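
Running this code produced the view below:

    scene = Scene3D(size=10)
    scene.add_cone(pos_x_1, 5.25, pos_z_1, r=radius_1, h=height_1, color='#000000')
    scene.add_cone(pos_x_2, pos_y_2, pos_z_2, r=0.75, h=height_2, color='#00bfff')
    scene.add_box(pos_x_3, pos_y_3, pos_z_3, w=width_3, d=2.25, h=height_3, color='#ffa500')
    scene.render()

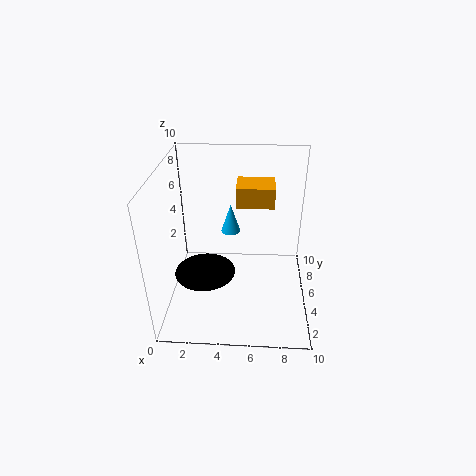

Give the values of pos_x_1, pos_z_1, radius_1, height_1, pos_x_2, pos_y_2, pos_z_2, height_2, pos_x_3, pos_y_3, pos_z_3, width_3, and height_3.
pos_x_1 = 2.5
pos_z_1 = 1.75
radius_1 = 2.25
height_1 = 1.5
pos_x_2 = 4.25
pos_y_2 = 8
pos_z_2 = 3.75
height_2 = 2.25
pos_x_3 = 4.75
pos_y_3 = 6.5
pos_z_3 = 6.5
width_3 = 2.75
height_3 = 1.5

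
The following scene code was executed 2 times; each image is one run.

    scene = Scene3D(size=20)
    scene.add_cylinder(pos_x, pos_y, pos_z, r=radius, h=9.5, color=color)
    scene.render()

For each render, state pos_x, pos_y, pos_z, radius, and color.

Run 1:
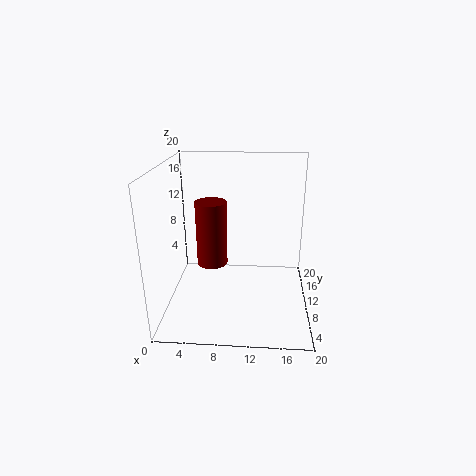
pos_x = 6, pos_y = 12, pos_z = 5, radius = 2.25, color = 'maroon'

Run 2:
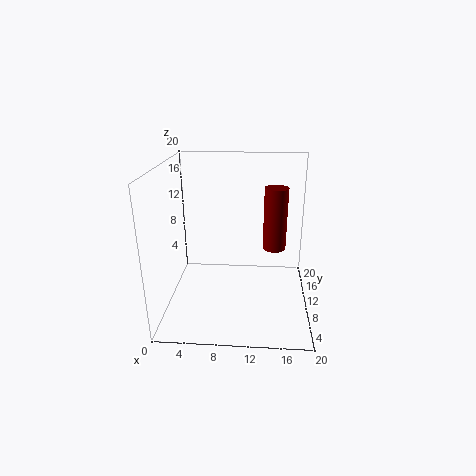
pos_x = 15.25, pos_y = 14.5, pos_z = 6.5, radius = 1.75, color = 'maroon'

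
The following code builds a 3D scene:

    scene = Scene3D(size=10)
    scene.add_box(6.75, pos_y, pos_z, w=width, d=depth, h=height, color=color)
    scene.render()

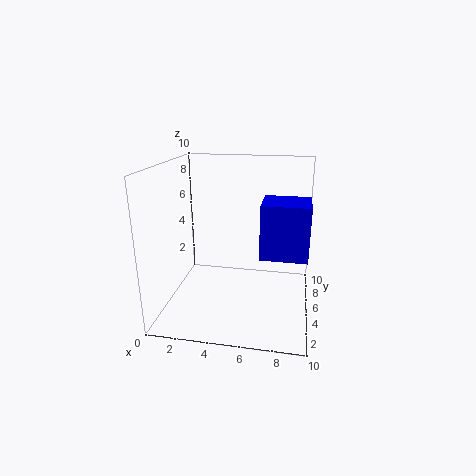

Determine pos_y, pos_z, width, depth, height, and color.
pos_y = 2.75
pos_z = 4.5
width = 3
depth = 2.75
height = 3.5
color = 'blue'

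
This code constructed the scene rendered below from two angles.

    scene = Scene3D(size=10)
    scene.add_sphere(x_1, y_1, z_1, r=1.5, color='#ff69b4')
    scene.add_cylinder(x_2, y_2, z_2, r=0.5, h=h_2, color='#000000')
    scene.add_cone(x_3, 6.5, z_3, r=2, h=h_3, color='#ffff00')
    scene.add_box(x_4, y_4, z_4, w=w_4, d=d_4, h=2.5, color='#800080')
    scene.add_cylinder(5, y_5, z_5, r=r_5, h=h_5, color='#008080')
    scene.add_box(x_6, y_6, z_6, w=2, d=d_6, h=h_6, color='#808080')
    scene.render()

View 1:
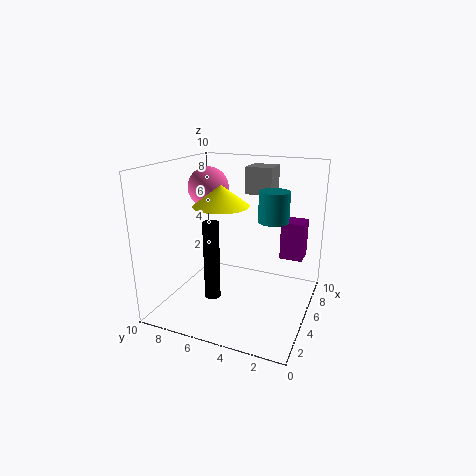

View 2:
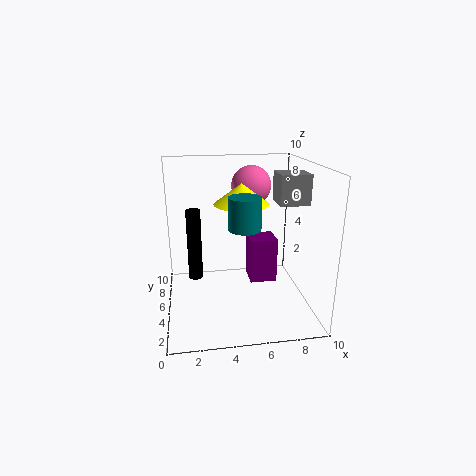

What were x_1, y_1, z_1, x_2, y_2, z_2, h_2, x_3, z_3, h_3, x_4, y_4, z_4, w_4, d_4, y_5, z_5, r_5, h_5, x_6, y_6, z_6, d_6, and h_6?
x_1 = 6.5; y_1 = 8; z_1 = 8; x_2 = 2; y_2 = 5.5; z_2 = 2; h_2 = 5; x_3 = 5.5; z_3 = 7; h_3 = 1.5; x_4 = 5; y_4 = 0.5; z_4 = 4; w_4 = 1.5; d_4 = 1.5; y_5 = 2.5; z_5 = 6.5; r_5 = 1; h_5 = 2; x_6 = 7.5; y_6 = 3.5; z_6 = 7.5; d_6 = 2; h_6 = 2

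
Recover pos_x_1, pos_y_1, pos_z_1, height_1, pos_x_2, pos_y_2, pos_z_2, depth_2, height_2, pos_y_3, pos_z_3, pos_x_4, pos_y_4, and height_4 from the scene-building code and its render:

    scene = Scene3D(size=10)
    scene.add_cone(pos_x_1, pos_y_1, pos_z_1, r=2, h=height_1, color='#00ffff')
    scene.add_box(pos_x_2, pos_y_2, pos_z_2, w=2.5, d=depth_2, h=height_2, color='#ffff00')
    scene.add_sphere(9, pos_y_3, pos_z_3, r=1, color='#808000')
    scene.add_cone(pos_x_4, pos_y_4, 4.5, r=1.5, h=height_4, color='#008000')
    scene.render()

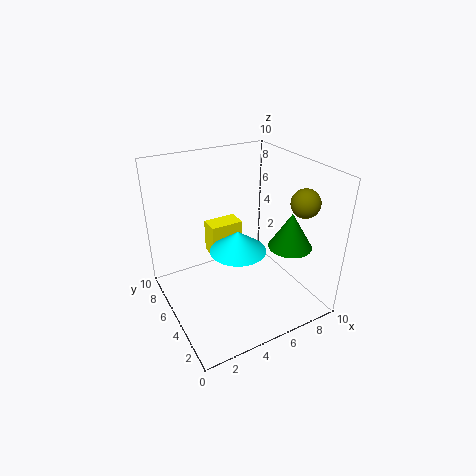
pos_x_1 = 5
pos_y_1 = 5
pos_z_1 = 4
height_1 = 1.5
pos_x_2 = 4
pos_y_2 = 7
pos_z_2 = 2.5
depth_2 = 1.5
height_2 = 2.5
pos_y_3 = 3
pos_z_3 = 7.5
pos_x_4 = 8
pos_y_4 = 3
height_4 = 2.5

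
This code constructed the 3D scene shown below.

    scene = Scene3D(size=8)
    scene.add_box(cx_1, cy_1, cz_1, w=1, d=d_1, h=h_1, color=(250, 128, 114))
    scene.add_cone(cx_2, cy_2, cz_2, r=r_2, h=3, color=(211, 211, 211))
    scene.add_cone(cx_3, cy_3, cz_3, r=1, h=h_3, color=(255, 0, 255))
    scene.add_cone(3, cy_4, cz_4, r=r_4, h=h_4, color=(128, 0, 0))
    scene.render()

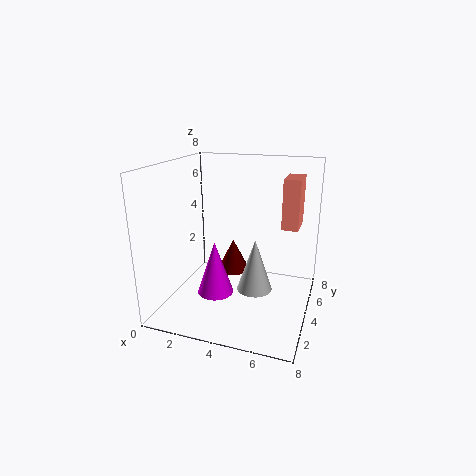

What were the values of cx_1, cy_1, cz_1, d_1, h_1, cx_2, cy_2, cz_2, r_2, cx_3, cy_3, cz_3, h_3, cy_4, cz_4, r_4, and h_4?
cx_1 = 6, cy_1 = 6, cz_1 = 4, d_1 = 2, h_1 = 3, cx_2 = 5, cy_2 = 4, cz_2 = 1, r_2 = 1, cx_3 = 3, cy_3 = 3, cz_3 = 1, h_3 = 3, cy_4 = 6, cz_4 = 1, r_4 = 1, h_4 = 2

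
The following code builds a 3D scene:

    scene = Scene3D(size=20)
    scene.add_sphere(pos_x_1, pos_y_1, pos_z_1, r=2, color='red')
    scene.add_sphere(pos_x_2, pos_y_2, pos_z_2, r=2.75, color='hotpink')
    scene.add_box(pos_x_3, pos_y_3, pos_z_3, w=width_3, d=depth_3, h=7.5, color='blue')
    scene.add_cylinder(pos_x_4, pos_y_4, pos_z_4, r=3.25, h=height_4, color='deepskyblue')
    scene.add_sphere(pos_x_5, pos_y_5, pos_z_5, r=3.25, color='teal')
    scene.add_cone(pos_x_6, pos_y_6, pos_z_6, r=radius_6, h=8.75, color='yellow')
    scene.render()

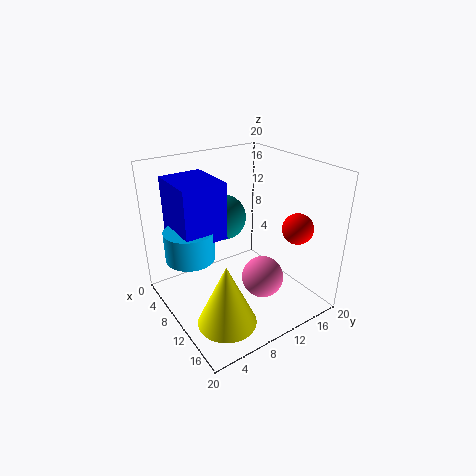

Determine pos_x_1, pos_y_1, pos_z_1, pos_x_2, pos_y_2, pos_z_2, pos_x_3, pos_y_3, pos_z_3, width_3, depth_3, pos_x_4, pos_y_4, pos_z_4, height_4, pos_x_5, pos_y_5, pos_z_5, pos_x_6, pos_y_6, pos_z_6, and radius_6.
pos_x_1 = 16.5, pos_y_1 = 14.75, pos_z_1 = 12.75, pos_x_2 = 14.75, pos_y_2 = 10.75, pos_z_2 = 6, pos_x_3 = 4.25, pos_y_3 = 1.75, pos_z_3 = 11.25, width_3 = 7, depth_3 = 5.75, pos_x_4 = 8.75, pos_y_4 = 3.25, pos_z_4 = 8.5, height_4 = 4, pos_x_5 = 6.25, pos_y_5 = 10, pos_z_5 = 11.75, pos_x_6 = 14, pos_y_6 = 5.5, pos_z_6 = 0.25, radius_6 = 4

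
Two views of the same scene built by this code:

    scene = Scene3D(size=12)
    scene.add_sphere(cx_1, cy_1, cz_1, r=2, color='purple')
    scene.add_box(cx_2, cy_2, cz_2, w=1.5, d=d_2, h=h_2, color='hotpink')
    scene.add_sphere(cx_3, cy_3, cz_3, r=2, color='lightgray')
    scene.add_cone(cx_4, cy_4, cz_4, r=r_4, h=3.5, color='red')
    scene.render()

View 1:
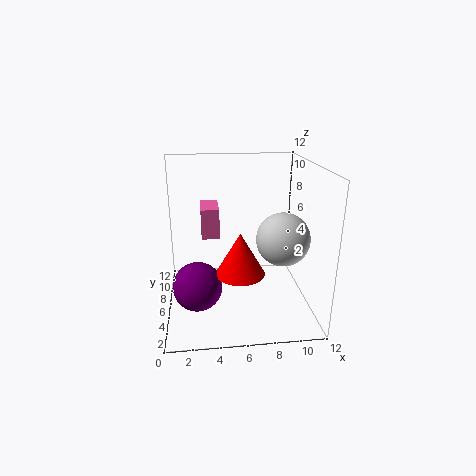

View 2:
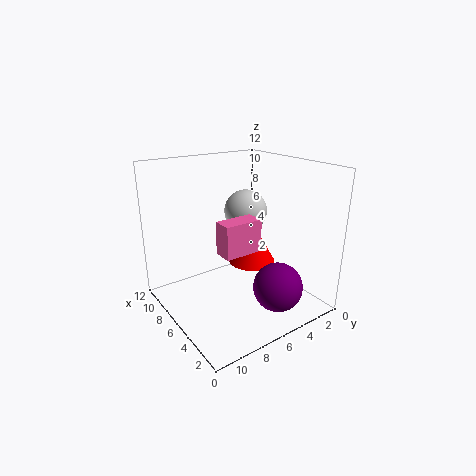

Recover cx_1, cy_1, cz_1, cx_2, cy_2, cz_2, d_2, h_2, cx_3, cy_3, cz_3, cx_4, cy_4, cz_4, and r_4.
cx_1 = 2.5; cy_1 = 4.5; cz_1 = 2.5; cx_2 = 3; cy_2 = 6; cz_2 = 6; d_2 = 3; h_2 = 2.5; cx_3 = 9; cy_3 = 3; cz_3 = 7; cx_4 = 6; cy_4 = 4.5; cz_4 = 3.5; r_4 = 2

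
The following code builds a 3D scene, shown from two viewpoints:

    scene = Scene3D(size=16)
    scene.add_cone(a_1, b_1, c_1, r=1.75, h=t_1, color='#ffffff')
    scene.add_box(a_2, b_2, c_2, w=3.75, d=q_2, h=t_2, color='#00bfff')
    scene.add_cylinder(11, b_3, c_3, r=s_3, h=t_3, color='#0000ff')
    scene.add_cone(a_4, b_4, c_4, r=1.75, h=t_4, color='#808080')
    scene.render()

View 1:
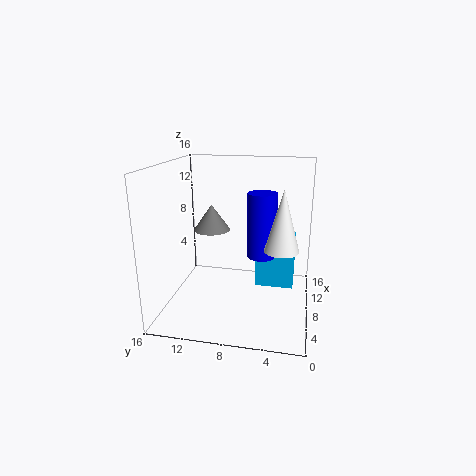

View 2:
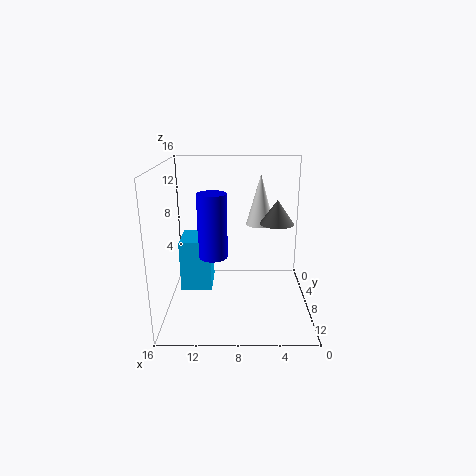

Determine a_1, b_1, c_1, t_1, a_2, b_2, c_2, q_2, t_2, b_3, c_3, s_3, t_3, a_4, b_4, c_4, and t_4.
a_1 = 5.25; b_1 = 3; c_1 = 8; t_1 = 6.25; a_2 = 11.25; b_2 = 1.75; c_2 = 0.5; q_2 = 4.75; t_2 = 6.25; b_3 = 5.75; c_3 = 4.75; s_3 = 1.75; t_3 = 7.75; a_4 = 4; b_4 = 9.75; c_4 = 10.25; t_4 = 2.5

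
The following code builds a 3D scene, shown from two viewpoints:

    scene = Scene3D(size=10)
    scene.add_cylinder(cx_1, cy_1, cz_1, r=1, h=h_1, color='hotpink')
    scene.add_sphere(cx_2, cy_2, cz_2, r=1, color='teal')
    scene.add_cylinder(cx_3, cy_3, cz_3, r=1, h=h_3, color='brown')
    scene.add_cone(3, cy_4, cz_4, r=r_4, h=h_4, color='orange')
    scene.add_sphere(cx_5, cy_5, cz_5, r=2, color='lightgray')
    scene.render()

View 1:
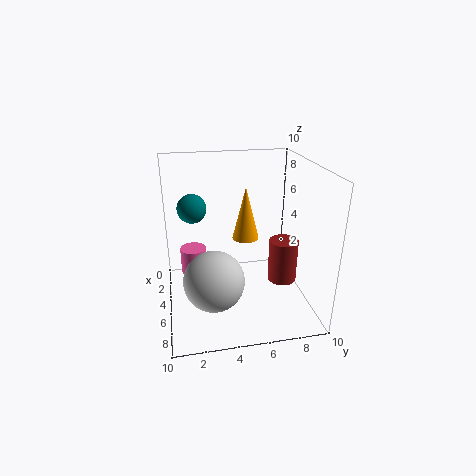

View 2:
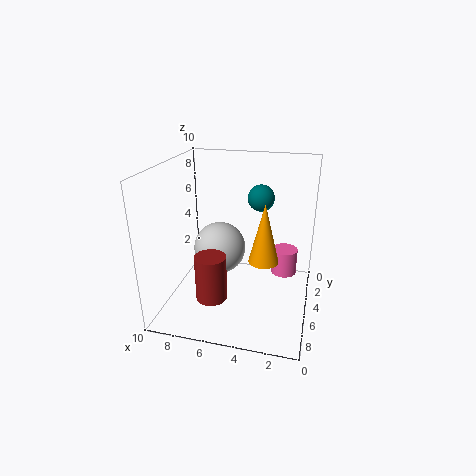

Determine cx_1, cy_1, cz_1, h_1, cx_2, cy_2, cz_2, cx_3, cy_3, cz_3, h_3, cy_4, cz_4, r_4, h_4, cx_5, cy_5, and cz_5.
cx_1 = 2, cy_1 = 2, cz_1 = 1, h_1 = 2, cx_2 = 4, cy_2 = 2, cz_2 = 7, cx_3 = 6, cy_3 = 8, cz_3 = 2, h_3 = 3, cy_4 = 6, cz_4 = 4, r_4 = 1, h_4 = 4, cx_5 = 7, cy_5 = 3, cz_5 = 3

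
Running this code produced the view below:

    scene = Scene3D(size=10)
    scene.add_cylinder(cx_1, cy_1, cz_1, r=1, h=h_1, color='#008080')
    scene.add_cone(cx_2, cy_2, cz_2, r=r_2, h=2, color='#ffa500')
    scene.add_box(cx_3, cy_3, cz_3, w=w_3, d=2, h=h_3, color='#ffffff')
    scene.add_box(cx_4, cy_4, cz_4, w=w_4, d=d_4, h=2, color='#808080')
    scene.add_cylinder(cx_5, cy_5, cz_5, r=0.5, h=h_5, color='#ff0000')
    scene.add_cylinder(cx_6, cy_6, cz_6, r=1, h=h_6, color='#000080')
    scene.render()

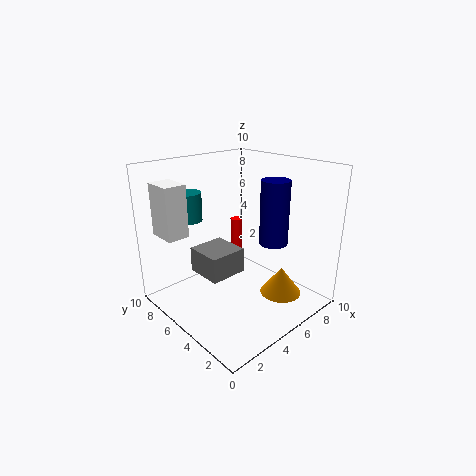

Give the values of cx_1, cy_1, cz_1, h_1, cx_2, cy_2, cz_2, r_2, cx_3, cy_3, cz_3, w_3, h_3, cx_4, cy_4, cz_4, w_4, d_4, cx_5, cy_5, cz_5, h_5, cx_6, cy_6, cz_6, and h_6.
cx_1 = 3; cy_1 = 8; cz_1 = 6; h_1 = 2; cx_2 = 7.5; cy_2 = 3; cz_2 = 0.5; r_2 = 1.5; cx_3 = 0.5; cy_3 = 6.5; cz_3 = 5.5; w_3 = 1.5; h_3 = 3.5; cx_4 = 4; cy_4 = 6.5; cz_4 = 1; w_4 = 3; d_4 = 3; cx_5 = 8.5; cy_5 = 9; cz_5 = 1.5; h_5 = 3; cx_6 = 7; cy_6 = 3.5; cz_6 = 4.5; h_6 = 4.5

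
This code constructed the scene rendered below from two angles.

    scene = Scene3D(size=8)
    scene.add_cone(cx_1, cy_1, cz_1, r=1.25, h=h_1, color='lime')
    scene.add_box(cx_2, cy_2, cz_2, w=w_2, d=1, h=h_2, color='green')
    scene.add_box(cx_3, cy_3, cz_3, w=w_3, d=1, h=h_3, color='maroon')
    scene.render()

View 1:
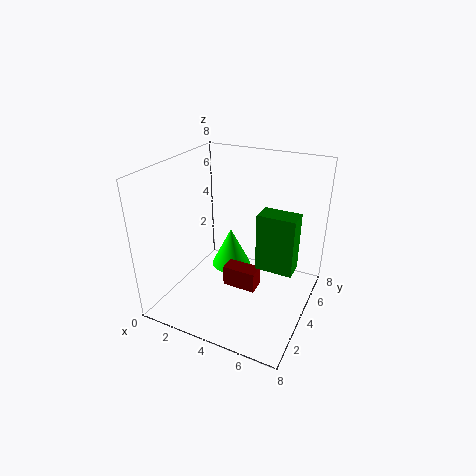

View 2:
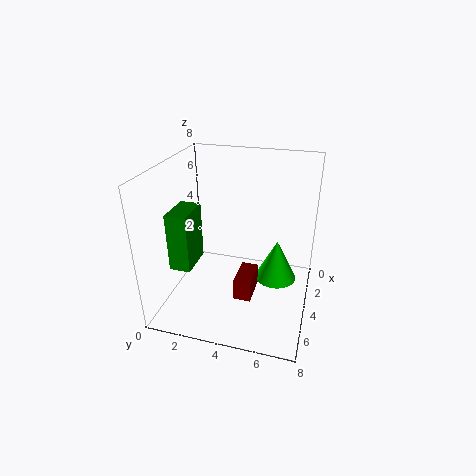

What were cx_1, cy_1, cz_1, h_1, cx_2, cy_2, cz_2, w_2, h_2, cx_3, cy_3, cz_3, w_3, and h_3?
cx_1 = 2.5
cy_1 = 6
cz_1 = 0.75
h_1 = 2.5
cx_2 = 6
cy_2 = 1.75
cz_2 = 4
w_2 = 1.75
h_2 = 2.75
cx_3 = 3
cy_3 = 4
cz_3 = 0.5
w_3 = 2
h_3 = 1.25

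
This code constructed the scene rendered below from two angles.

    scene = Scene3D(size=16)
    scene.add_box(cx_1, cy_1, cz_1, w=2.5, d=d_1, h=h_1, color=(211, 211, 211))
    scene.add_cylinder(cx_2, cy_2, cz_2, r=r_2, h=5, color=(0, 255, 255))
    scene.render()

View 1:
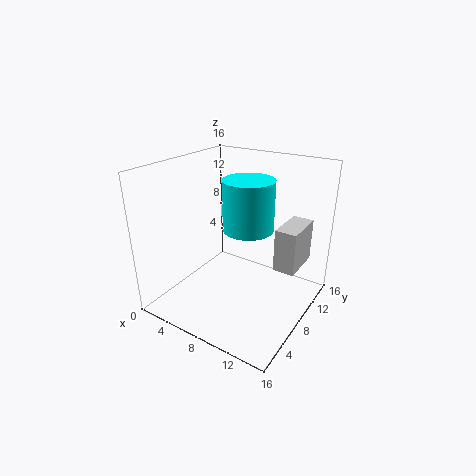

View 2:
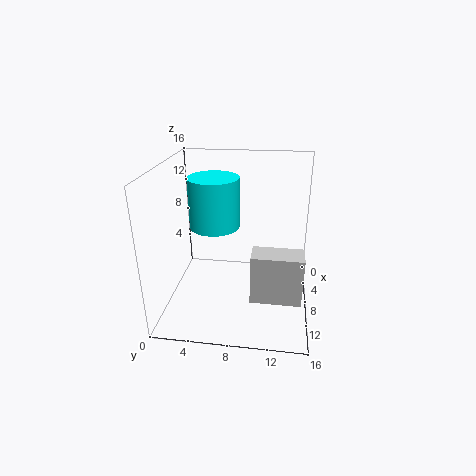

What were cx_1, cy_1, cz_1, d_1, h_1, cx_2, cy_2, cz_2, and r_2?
cx_1 = 11.5; cy_1 = 10; cz_1 = 4; d_1 = 5; h_1 = 5; cx_2 = 10.5; cy_2 = 6; cz_2 = 10.5; r_2 = 2.5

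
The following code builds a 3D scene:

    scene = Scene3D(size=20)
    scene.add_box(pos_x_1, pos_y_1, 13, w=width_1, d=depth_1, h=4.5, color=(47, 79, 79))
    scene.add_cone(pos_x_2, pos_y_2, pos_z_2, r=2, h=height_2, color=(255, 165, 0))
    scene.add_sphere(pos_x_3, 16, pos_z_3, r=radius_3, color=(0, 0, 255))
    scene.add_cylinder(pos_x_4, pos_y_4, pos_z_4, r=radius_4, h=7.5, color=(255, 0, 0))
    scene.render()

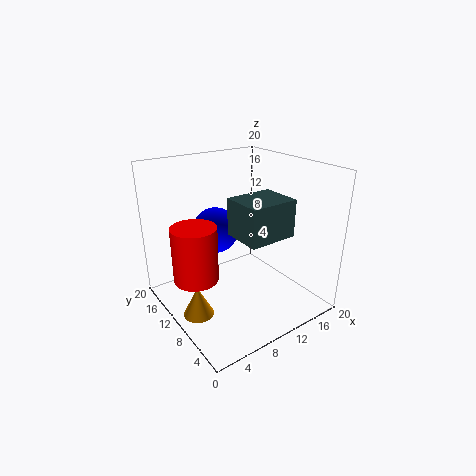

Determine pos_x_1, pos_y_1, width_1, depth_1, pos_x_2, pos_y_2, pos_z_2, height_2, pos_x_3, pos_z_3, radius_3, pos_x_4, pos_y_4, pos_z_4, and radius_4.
pos_x_1 = 6
pos_y_1 = 1.5
width_1 = 6
depth_1 = 5
pos_x_2 = 2.5
pos_y_2 = 8.5
pos_z_2 = 1.5
height_2 = 4
pos_x_3 = 10
pos_z_3 = 9
radius_3 = 3.5
pos_x_4 = 3.5
pos_y_4 = 10.5
pos_z_4 = 5.5
radius_4 = 3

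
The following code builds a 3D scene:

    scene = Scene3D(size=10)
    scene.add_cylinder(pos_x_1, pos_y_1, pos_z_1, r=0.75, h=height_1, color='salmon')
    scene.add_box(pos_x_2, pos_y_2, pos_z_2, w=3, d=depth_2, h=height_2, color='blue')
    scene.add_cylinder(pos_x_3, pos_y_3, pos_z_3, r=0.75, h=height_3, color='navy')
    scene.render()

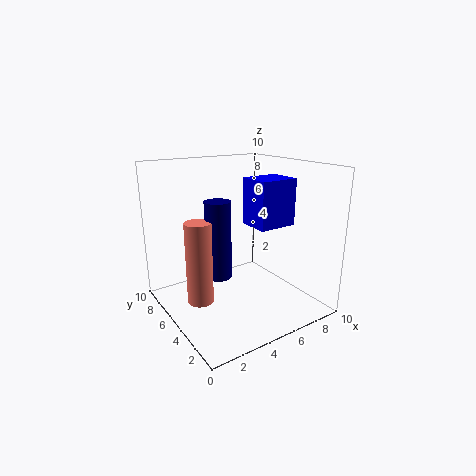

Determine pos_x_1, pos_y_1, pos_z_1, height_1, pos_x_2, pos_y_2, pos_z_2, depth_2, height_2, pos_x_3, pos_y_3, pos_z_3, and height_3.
pos_x_1 = 0.75
pos_y_1 = 2.5
pos_z_1 = 2.75
height_1 = 4.75
pos_x_2 = 6.75
pos_y_2 = 4.5
pos_z_2 = 5.25
depth_2 = 2.5
height_2 = 3.5
pos_x_3 = 2
pos_y_3 = 2.5
pos_z_3 = 4
height_3 = 4.5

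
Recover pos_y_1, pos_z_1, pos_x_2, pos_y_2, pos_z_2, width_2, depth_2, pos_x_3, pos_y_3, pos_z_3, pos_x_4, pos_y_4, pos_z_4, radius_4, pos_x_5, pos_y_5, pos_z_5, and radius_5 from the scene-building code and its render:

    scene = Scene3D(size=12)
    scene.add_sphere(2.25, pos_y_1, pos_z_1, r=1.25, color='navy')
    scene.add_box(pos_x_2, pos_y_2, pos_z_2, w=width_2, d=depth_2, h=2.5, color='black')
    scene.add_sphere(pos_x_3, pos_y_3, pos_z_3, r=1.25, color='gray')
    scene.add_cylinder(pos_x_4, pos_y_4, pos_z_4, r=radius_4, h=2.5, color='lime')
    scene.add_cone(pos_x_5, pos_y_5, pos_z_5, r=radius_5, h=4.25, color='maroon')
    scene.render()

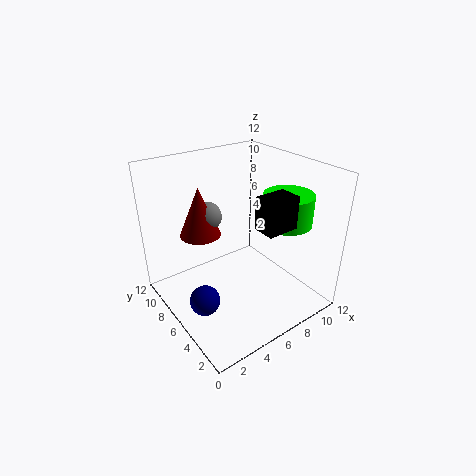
pos_y_1 = 5.5, pos_z_1 = 1.5, pos_x_2 = 5.5, pos_y_2 = 1.5, pos_z_2 = 8.25, width_2 = 2.5, depth_2 = 1.75, pos_x_3 = 4.75, pos_y_3 = 8.75, pos_z_3 = 7.25, pos_x_4 = 9, pos_y_4 = 3.5, pos_z_4 = 7.5, radius_4 = 2, pos_x_5 = 4, pos_y_5 = 8.75, pos_z_5 = 5.75, radius_5 = 1.75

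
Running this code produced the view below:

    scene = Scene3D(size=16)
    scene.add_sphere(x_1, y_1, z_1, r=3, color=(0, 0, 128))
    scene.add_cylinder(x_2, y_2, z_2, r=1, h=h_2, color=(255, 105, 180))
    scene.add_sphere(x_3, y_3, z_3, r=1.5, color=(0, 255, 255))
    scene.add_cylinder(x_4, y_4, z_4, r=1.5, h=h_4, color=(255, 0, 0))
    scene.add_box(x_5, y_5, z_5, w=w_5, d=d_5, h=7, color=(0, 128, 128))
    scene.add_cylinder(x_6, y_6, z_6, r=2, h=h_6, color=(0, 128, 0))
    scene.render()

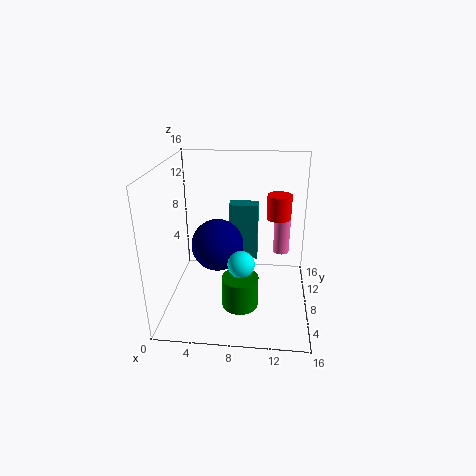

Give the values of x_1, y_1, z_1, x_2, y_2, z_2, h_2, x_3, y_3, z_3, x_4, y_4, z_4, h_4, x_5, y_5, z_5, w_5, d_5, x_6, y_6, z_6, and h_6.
x_1 = 5.5
y_1 = 9
z_1 = 6.5
x_2 = 13
y_2 = 13
z_2 = 4
h_2 = 6
x_3 = 8.5
y_3 = 6.5
z_3 = 5.5
x_4 = 12.5
y_4 = 13
z_4 = 8.5
h_4 = 3
x_5 = 6.5
y_5 = 11.5
z_5 = 3.5
w_5 = 3.5
d_5 = 2
x_6 = 8.5
y_6 = 5.5
z_6 = 1
h_6 = 3.5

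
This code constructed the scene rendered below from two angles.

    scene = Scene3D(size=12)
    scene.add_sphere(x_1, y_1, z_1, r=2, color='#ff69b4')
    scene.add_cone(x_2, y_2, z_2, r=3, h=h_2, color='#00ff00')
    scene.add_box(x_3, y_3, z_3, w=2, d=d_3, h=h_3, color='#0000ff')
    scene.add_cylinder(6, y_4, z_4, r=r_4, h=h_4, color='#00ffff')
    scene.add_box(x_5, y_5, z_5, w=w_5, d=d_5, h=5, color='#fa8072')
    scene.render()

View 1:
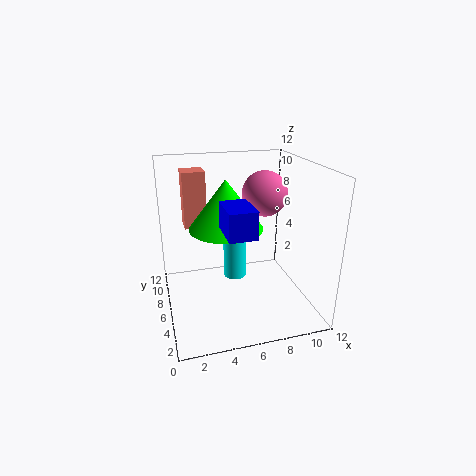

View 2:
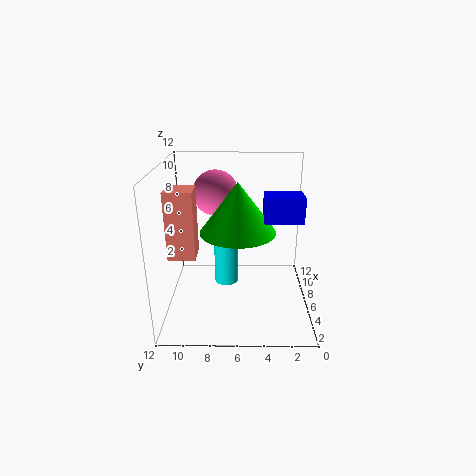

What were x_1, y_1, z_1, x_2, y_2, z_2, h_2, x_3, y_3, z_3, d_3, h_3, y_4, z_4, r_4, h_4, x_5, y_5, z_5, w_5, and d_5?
x_1 = 9, y_1 = 8, z_1 = 9, x_2 = 5, y_2 = 6, z_2 = 7, h_2 = 4, x_3 = 4, y_3 = 1, z_3 = 8, d_3 = 3, h_3 = 2, y_4 = 7, z_4 = 2, r_4 = 1, h_4 = 4, x_5 = 2, y_5 = 9, z_5 = 6, w_5 = 2, d_5 = 2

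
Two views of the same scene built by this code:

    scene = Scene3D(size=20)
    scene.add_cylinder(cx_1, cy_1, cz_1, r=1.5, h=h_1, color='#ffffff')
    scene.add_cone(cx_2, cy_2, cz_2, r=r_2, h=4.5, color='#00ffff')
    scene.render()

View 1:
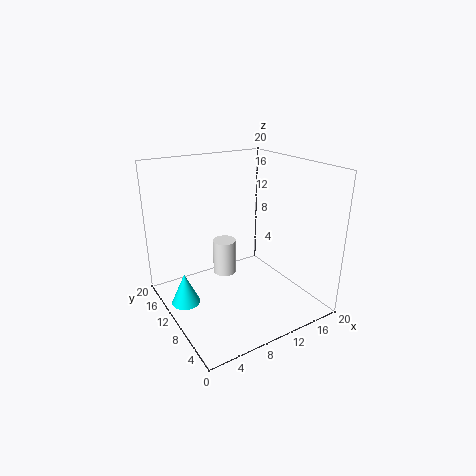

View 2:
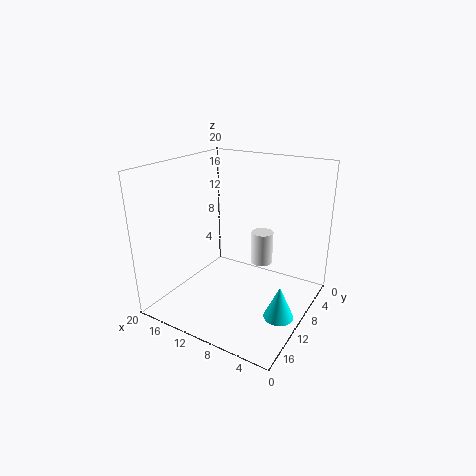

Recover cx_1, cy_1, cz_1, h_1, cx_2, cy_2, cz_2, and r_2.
cx_1 = 7; cy_1 = 8.5; cz_1 = 6.5; h_1 = 4.5; cx_2 = 2.5; cy_2 = 12; cz_2 = 1; r_2 = 2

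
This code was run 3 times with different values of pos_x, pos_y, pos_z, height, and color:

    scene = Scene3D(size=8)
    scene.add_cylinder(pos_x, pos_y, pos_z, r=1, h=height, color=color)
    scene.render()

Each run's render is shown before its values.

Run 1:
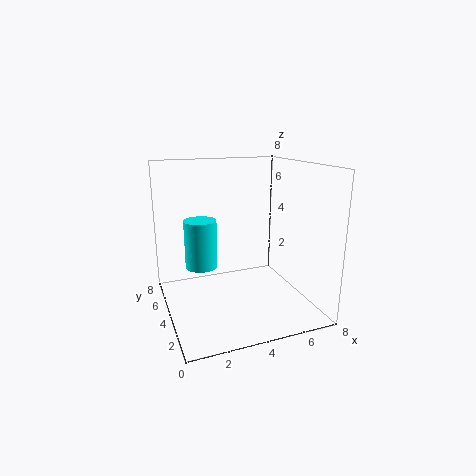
pos_x = 2.5, pos_y = 6.5, pos_z = 1.5, height = 3, color = 'cyan'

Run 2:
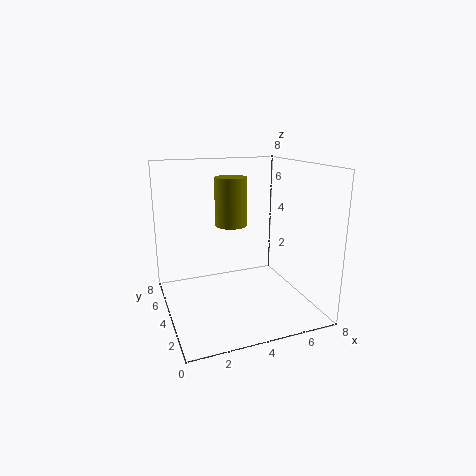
pos_x = 4.5, pos_y = 6.5, pos_z = 4, height = 3, color = 'olive'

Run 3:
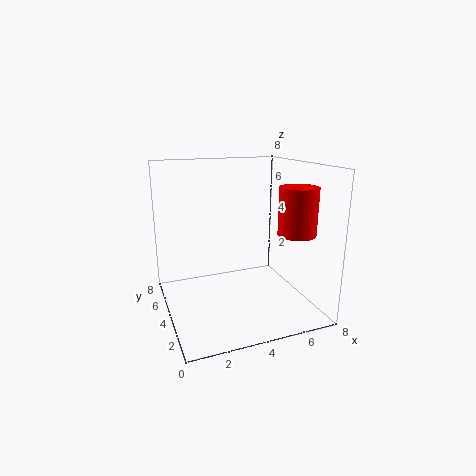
pos_x = 6.5, pos_y = 2, pos_z = 4.5, height = 2.5, color = 'red'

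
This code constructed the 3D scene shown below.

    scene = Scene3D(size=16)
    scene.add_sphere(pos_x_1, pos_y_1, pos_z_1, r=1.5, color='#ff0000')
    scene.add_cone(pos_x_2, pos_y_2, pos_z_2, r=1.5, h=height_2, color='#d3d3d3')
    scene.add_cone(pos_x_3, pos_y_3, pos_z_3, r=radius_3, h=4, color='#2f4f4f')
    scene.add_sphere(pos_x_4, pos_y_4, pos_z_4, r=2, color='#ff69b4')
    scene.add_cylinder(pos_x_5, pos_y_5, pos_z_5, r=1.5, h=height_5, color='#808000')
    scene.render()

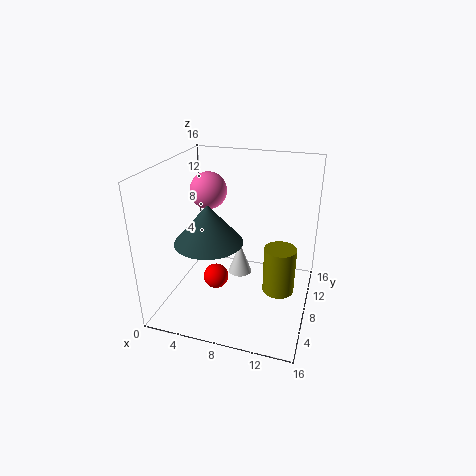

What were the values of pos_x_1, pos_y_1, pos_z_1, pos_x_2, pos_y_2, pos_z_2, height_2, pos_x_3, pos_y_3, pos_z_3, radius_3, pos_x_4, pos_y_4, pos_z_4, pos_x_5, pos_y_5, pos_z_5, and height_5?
pos_x_1 = 5
pos_y_1 = 8.5
pos_z_1 = 2
pos_x_2 = 7
pos_y_2 = 12
pos_z_2 = 1
height_2 = 4
pos_x_3 = 6
pos_y_3 = 4.5
pos_z_3 = 9
radius_3 = 3.5
pos_x_4 = 4.5
pos_y_4 = 8.5
pos_z_4 = 13
pos_x_5 = 13.5
pos_y_5 = 3.5
pos_z_5 = 5.5
height_5 = 4.5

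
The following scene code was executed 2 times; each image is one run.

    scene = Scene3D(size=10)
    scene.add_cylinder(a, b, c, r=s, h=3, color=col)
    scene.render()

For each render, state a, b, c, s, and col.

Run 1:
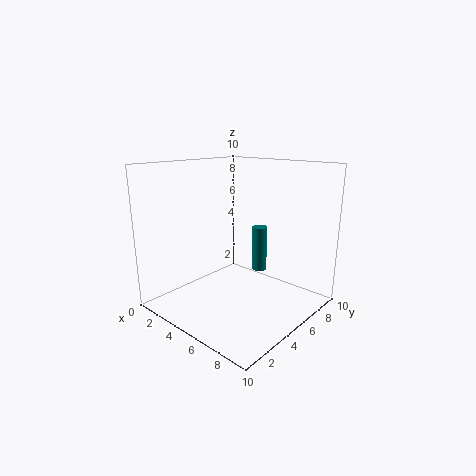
a = 6.5, b = 5.5, c = 3, s = 0.5, col = 'teal'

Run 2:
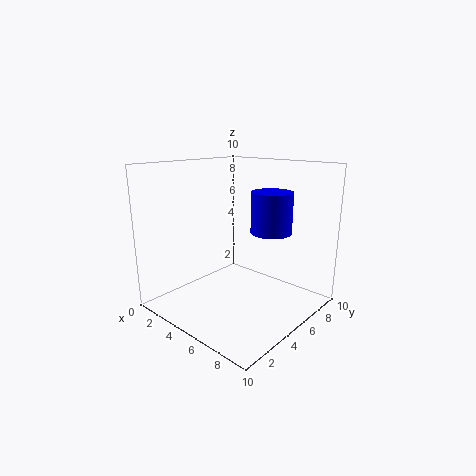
a = 6, b = 7.5, c = 5, s = 1.5, col = 'blue'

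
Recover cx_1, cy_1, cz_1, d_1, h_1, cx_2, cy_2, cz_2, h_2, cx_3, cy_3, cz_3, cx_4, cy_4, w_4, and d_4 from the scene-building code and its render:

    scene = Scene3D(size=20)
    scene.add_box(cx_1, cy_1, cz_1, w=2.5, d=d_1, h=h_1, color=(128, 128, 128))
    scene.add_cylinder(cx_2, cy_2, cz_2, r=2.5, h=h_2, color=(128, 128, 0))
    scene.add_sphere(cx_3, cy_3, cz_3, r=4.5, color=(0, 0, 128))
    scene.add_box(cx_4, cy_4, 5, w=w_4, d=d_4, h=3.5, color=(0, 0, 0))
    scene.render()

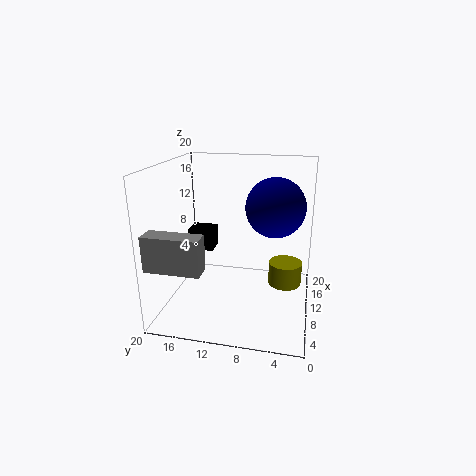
cx_1 = 0.5; cy_1 = 12.5; cz_1 = 8.5; d_1 = 7; h_1 = 4.5; cx_2 = 14; cy_2 = 3.5; cz_2 = 1.5; h_2 = 3.5; cx_3 = 15.5; cy_3 = 5.5; cz_3 = 13; cx_4 = 15.5; cy_4 = 15.5; w_4 = 3.5; d_4 = 4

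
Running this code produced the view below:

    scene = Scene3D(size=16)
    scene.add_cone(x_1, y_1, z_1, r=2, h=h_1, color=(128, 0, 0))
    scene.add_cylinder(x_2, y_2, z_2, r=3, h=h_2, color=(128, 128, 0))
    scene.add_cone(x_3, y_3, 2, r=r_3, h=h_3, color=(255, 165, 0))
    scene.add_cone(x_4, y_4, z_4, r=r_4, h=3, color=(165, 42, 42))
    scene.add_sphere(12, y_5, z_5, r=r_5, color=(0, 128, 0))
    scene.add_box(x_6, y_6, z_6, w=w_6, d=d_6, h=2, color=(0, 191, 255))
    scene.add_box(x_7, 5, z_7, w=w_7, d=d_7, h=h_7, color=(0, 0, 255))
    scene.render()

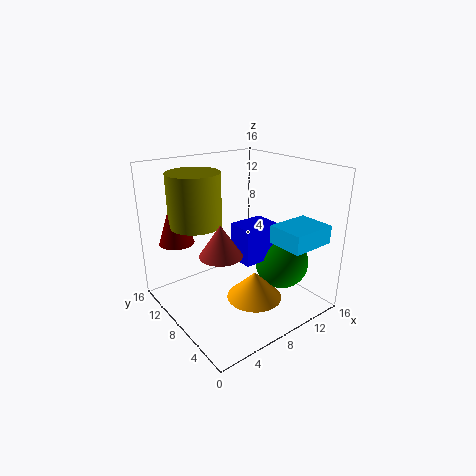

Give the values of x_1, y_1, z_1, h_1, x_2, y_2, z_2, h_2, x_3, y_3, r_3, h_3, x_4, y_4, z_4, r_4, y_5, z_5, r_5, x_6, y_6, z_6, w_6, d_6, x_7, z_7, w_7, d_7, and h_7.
x_1 = 3, y_1 = 13, z_1 = 7, h_1 = 6, x_2 = 5, y_2 = 12, z_2 = 9, h_2 = 6, x_3 = 8, y_3 = 5, r_3 = 3, h_3 = 3, x_4 = 3, y_4 = 4, z_4 = 9, r_4 = 2, y_5 = 5, z_5 = 5, r_5 = 3, x_6 = 10, y_6 = 1, z_6 = 8, w_6 = 5, d_6 = 4, x_7 = 7, z_7 = 6, w_7 = 4, d_7 = 3, h_7 = 4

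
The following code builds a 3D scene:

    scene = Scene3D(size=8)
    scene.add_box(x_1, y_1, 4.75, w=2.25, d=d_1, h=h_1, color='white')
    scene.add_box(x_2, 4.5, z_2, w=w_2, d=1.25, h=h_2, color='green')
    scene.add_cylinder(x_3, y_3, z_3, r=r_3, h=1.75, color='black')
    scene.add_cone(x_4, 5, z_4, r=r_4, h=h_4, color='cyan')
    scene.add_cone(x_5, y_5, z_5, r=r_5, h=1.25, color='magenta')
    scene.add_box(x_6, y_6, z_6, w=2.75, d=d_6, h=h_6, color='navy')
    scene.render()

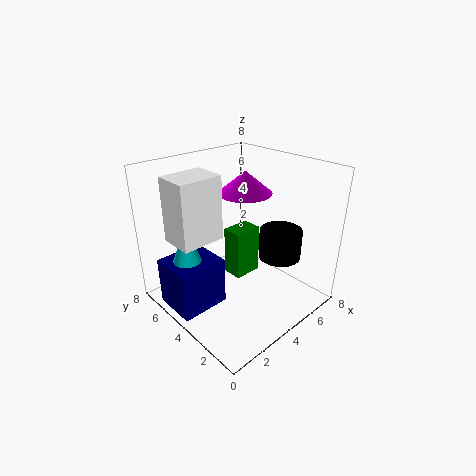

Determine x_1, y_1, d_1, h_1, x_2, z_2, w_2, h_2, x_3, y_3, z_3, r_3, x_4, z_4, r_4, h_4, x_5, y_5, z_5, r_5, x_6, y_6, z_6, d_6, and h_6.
x_1 = 0.25
y_1 = 3.5
d_1 = 1.75
h_1 = 3.25
x_2 = 4.5
z_2 = 0.75
w_2 = 1.75
h_2 = 3
x_3 = 6.5
y_3 = 3
z_3 = 2.25
r_3 = 1.25
x_4 = 1.25
z_4 = 3.25
r_4 = 0.75
h_4 = 2
x_5 = 5
y_5 = 4.5
z_5 = 6.25
r_5 = 1.5
x_6 = 0.25
y_6 = 4
z_6 = 0.25
d_6 = 2.5
h_6 = 2.75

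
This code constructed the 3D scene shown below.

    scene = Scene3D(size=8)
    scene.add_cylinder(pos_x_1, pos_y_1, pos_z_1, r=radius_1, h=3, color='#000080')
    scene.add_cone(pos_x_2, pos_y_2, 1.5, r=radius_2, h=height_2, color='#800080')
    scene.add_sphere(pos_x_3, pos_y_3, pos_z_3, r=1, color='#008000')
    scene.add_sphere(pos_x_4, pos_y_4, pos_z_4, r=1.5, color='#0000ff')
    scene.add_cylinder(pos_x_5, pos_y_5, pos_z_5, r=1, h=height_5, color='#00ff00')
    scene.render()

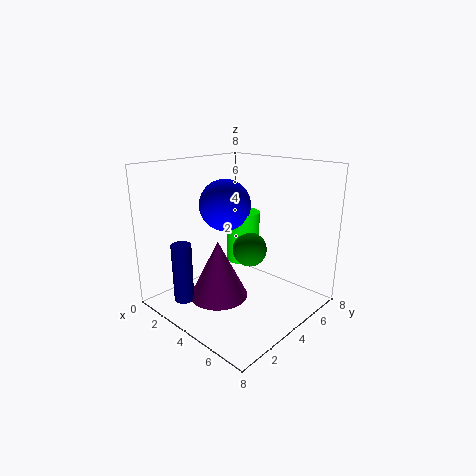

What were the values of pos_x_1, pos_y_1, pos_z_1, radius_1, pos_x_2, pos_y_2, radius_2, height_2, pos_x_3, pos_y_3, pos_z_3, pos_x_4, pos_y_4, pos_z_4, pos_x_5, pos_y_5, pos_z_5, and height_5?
pos_x_1 = 3.5, pos_y_1 = 0.5, pos_z_1 = 1.5, radius_1 = 0.5, pos_x_2 = 4.5, pos_y_2 = 2, radius_2 = 1.5, height_2 = 3, pos_x_3 = 4, pos_y_3 = 5, pos_z_3 = 3, pos_x_4 = 2.5, pos_y_4 = 4.5, pos_z_4 = 5.5, pos_x_5 = 3, pos_y_5 = 5.5, pos_z_5 = 2, height_5 = 3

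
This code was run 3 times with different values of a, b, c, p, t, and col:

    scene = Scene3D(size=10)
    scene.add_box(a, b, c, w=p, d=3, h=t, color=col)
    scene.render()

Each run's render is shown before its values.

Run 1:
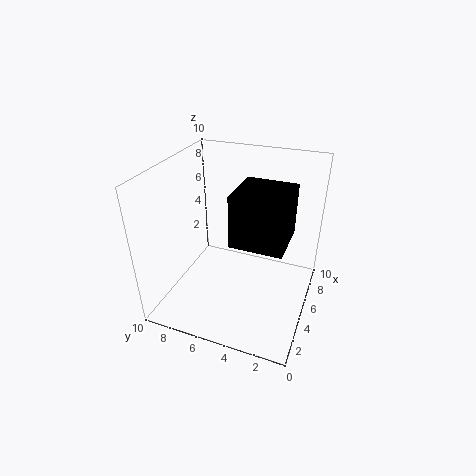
a = 1
b = 1
c = 7
p = 3
t = 3
col = 'black'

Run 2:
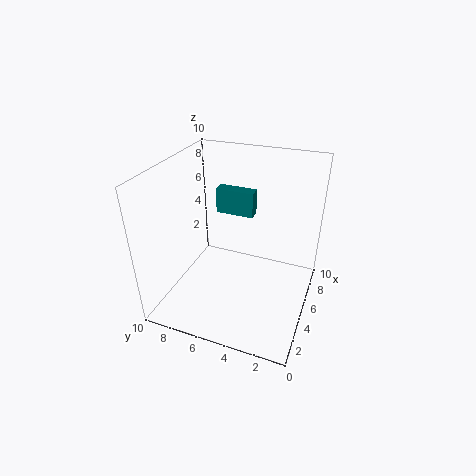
a = 8
b = 5
c = 5
p = 1
t = 2
col = 'teal'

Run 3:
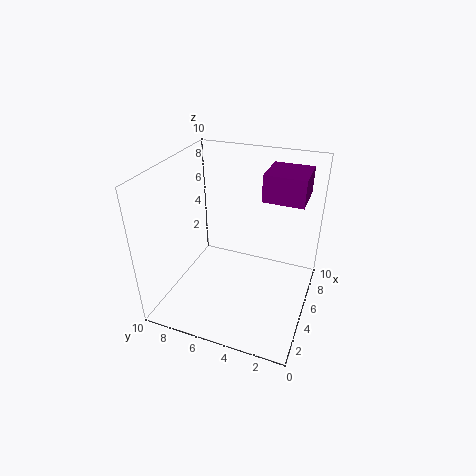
a = 7
b = 1
c = 7
p = 3
t = 2
col = 'purple'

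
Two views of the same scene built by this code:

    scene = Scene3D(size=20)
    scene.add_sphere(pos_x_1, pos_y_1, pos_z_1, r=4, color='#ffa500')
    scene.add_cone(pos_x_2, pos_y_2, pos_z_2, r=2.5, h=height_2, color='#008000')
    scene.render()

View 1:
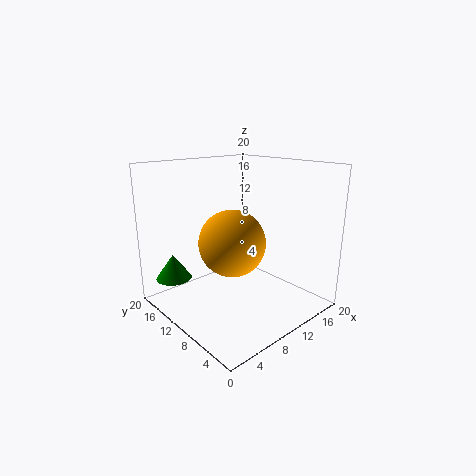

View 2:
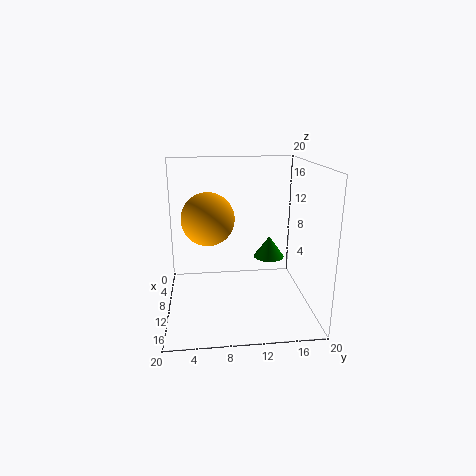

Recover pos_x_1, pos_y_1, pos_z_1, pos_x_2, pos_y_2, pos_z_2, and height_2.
pos_x_1 = 5.5; pos_y_1 = 6; pos_z_1 = 11.5; pos_x_2 = 3; pos_y_2 = 16; pos_z_2 = 4; height_2 = 3.5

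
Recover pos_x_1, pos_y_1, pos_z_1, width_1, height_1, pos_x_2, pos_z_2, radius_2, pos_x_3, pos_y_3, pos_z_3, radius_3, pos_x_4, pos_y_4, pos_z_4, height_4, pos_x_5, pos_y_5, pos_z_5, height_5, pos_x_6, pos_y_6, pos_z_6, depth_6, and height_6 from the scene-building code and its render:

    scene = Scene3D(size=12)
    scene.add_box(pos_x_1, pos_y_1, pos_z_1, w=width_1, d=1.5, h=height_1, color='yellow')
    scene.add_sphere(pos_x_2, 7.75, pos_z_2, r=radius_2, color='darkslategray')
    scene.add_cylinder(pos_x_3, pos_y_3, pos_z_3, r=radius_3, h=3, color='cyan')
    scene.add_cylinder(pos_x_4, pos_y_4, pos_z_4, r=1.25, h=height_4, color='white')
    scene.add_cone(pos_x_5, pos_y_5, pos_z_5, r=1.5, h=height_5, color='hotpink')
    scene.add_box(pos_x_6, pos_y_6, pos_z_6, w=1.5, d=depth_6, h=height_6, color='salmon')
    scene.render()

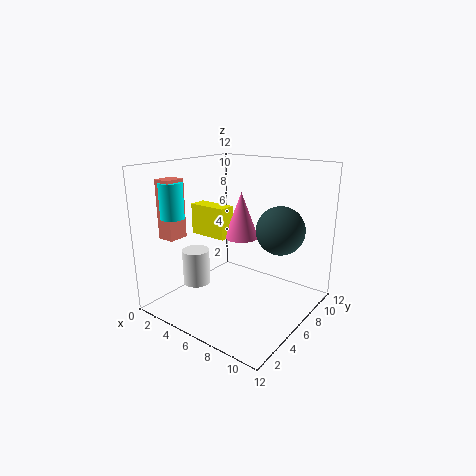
pos_x_1 = 1, pos_y_1 = 5.75, pos_z_1 = 5.5, width_1 = 3.5, height_1 = 2.75, pos_x_2 = 9, pos_z_2 = 6.75, radius_2 = 2, pos_x_3 = 1.25, pos_y_3 = 3.25, pos_z_3 = 7.5, radius_3 = 1, pos_x_4 = 1.5, pos_y_4 = 5.5, pos_z_4 = 0.75, height_4 = 3.25, pos_x_5 = 5.25, pos_y_5 = 7.5, pos_z_5 = 5.5, height_5 = 4, pos_x_6 = 0.25, pos_y_6 = 2.5, pos_z_6 = 5.75, depth_6 = 1.75, height_6 = 5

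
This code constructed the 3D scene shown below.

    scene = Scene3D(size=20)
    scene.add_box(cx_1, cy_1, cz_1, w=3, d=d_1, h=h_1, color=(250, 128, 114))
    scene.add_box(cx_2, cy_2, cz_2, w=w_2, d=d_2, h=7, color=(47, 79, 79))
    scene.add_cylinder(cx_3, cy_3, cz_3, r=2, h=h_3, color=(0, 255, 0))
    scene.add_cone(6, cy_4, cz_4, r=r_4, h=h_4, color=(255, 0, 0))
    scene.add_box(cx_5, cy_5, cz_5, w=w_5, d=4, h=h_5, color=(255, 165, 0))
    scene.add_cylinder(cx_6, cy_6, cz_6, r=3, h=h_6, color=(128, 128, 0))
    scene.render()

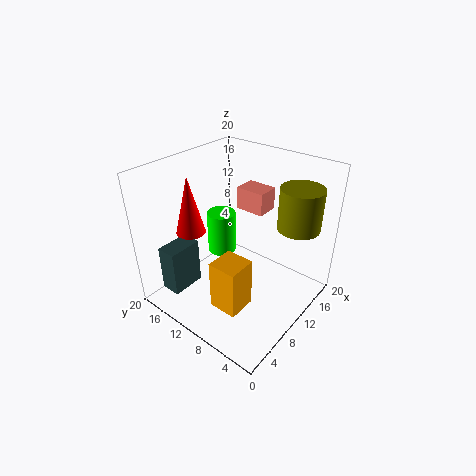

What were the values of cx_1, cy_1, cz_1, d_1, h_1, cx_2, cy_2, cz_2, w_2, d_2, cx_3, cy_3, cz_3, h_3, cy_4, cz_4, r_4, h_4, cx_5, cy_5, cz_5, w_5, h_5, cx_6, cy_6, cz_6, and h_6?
cx_1 = 11, cy_1 = 7, cz_1 = 14, d_1 = 4, h_1 = 3, cx_2 = 3, cy_2 = 16, cz_2 = 1, w_2 = 5, d_2 = 3, cx_3 = 10, cy_3 = 13, cz_3 = 7, h_3 = 6, cy_4 = 15, cz_4 = 11, r_4 = 2, h_4 = 8, cx_5 = 4, cy_5 = 6, cz_5 = 2, w_5 = 4, h_5 = 7, cx_6 = 16, cy_6 = 4, cz_6 = 11, h_6 = 6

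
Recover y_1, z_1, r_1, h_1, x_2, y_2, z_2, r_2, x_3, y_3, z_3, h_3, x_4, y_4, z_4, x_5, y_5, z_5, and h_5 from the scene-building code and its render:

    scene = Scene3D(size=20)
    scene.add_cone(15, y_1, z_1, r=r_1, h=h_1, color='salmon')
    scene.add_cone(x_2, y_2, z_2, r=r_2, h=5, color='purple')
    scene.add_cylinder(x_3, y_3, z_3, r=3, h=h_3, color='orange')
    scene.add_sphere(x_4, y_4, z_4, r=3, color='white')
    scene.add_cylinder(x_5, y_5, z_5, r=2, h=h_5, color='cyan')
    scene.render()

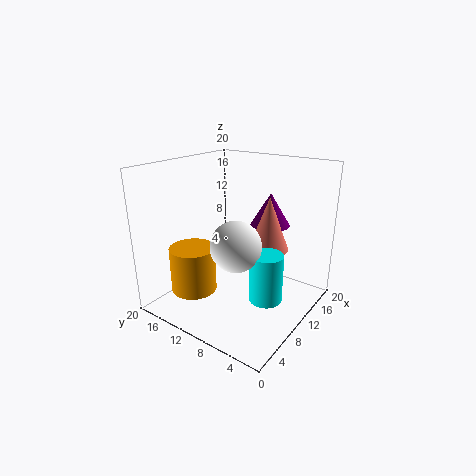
y_1 = 8
z_1 = 7
r_1 = 3
h_1 = 8
x_2 = 17
y_2 = 9
z_2 = 10
r_2 = 3
x_3 = 4
y_3 = 13
z_3 = 4
h_3 = 6
x_4 = 4
y_4 = 6
z_4 = 12
x_5 = 6
y_5 = 3
z_5 = 5
h_5 = 6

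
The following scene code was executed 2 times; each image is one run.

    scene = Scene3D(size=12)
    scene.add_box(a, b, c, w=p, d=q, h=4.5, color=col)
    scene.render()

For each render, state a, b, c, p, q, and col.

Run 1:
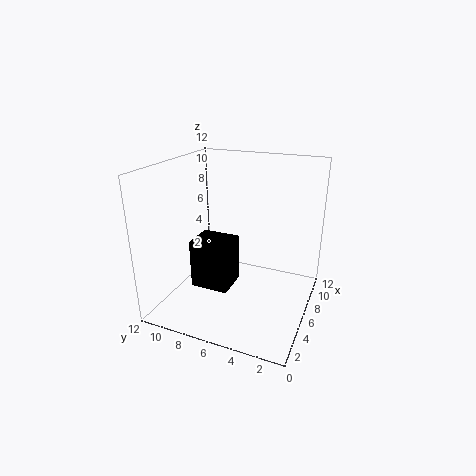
a = 5.5
b = 7
c = 0.5
p = 3
q = 3.5
col = 'black'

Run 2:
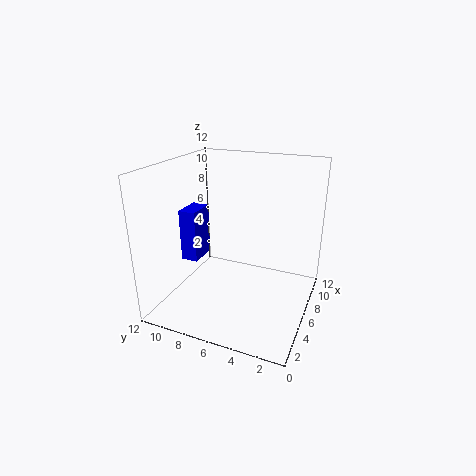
a = 5
b = 9.5
c = 3.5
p = 2.5
q = 1.5
col = 'blue'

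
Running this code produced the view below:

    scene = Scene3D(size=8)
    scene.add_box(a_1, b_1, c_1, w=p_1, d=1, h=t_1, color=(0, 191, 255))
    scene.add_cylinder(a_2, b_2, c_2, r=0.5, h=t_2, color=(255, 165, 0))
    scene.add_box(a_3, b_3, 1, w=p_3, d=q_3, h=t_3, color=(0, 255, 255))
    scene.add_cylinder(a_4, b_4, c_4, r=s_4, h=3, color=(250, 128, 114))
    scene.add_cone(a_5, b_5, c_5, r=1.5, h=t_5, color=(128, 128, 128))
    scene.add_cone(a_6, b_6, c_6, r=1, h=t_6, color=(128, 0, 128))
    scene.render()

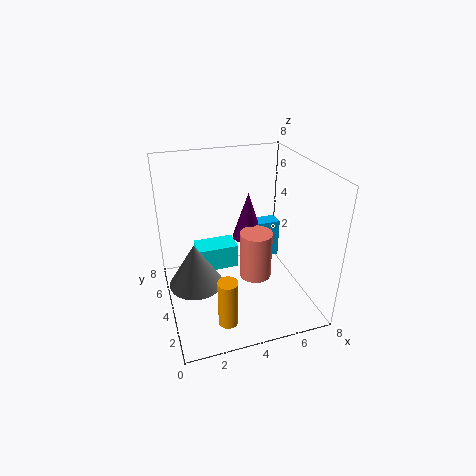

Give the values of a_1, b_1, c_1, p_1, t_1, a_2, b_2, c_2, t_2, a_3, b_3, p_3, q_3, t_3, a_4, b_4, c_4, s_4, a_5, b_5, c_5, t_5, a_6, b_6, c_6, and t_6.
a_1 = 6
b_1 = 6
c_1 = 1
p_1 = 1.5
t_1 = 2.5
a_2 = 2.5
b_2 = 1
c_2 = 1
t_2 = 2.5
a_3 = 2
b_3 = 5.5
p_3 = 2.5
q_3 = 1.5
t_3 = 1.5
a_4 = 5.5
b_4 = 5
c_4 = 0.5
s_4 = 1
a_5 = 1.5
b_5 = 4
c_5 = 1.5
t_5 = 2.5
a_6 = 5.5
b_6 = 6.5
c_6 = 2.5
t_6 = 3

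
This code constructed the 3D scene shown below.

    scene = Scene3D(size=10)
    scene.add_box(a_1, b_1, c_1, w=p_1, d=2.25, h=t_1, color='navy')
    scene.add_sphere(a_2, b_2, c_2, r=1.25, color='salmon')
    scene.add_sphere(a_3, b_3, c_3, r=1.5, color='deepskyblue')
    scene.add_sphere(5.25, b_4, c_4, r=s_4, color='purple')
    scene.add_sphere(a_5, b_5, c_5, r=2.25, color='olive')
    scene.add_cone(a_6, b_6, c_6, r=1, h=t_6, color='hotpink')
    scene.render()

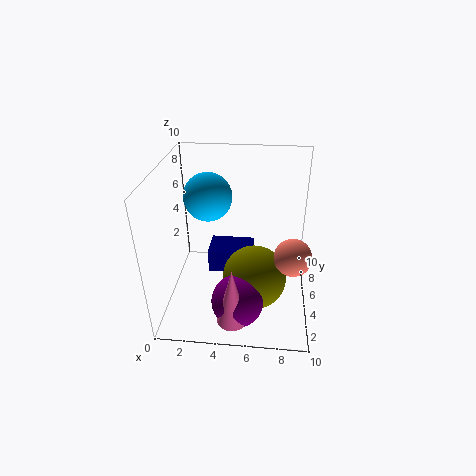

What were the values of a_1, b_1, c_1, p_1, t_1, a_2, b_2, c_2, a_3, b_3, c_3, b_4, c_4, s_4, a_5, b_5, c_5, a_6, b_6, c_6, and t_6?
a_1 = 2.75; b_1 = 5.25; c_1 = 1.75; p_1 = 3.25; t_1 = 1.75; a_2 = 8.75; b_2 = 3.75; c_2 = 4.5; a_3 = 3.25; b_3 = 4; c_3 = 8.5; b_4 = 2.25; c_4 = 1.75; s_4 = 1.75; a_5 = 6.25; b_5 = 4.25; c_5 = 2.25; a_6 = 5; b_6 = 1.25; c_6 = 1; t_6 = 4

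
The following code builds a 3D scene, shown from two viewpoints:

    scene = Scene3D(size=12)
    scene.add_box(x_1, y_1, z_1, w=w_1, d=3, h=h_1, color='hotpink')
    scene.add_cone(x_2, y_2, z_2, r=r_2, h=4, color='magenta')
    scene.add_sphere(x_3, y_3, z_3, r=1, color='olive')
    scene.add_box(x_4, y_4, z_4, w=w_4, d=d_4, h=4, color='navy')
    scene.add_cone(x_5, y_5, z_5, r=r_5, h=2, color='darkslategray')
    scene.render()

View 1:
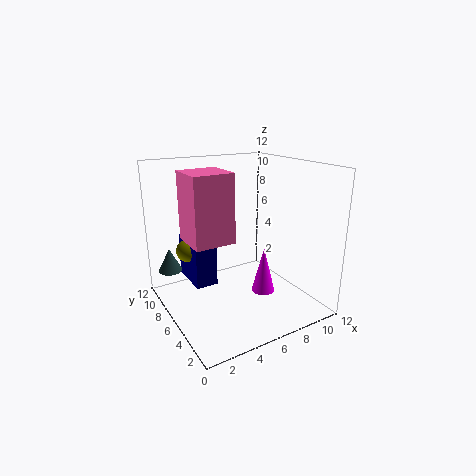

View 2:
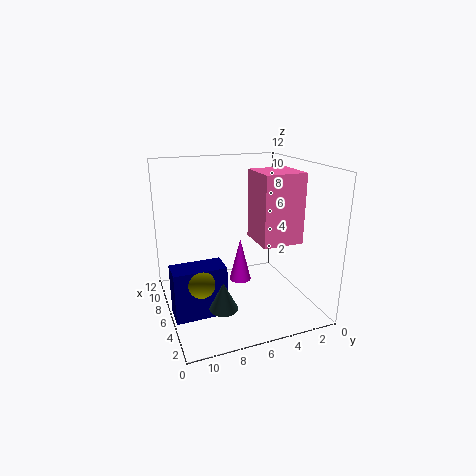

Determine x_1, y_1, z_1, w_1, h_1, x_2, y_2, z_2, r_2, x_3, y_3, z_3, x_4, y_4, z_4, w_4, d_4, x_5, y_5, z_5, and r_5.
x_1 = 1; y_1 = 3; z_1 = 7; w_1 = 3; h_1 = 5; x_2 = 8; y_2 = 5; z_2 = 1; r_2 = 1; x_3 = 3; y_3 = 10; z_3 = 4; x_4 = 3; y_4 = 8; z_4 = 1; w_4 = 2; d_4 = 4; x_5 = 1; y_5 = 9; z_5 = 3; r_5 = 1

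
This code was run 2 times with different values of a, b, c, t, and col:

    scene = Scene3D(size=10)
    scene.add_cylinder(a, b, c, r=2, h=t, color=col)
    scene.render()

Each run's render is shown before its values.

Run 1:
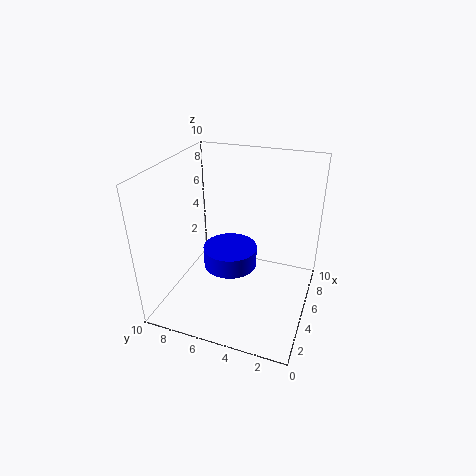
a = 6
b = 6
c = 2
t = 1.5
col = 'blue'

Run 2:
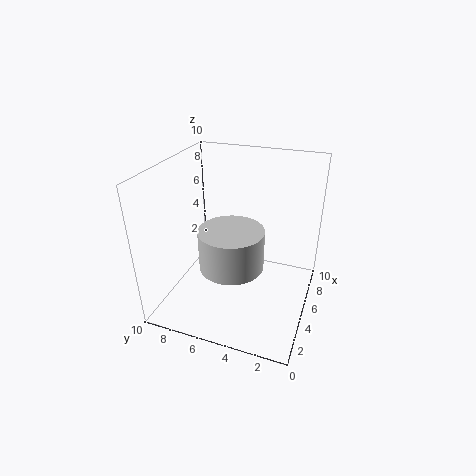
a = 2.5
b = 4.5
c = 4.5
t = 2.5
col = 'lightgray'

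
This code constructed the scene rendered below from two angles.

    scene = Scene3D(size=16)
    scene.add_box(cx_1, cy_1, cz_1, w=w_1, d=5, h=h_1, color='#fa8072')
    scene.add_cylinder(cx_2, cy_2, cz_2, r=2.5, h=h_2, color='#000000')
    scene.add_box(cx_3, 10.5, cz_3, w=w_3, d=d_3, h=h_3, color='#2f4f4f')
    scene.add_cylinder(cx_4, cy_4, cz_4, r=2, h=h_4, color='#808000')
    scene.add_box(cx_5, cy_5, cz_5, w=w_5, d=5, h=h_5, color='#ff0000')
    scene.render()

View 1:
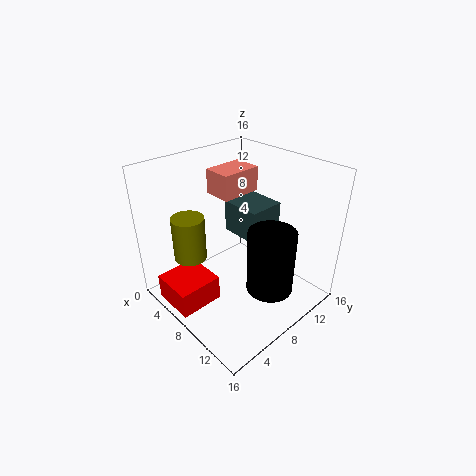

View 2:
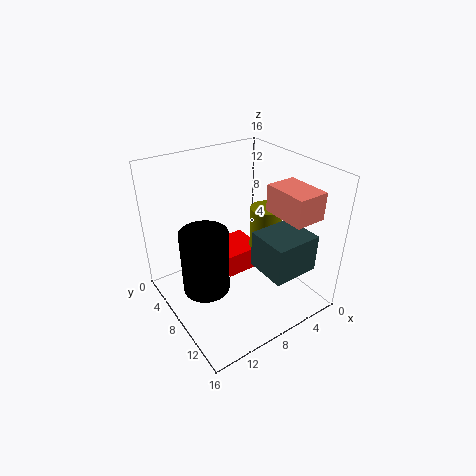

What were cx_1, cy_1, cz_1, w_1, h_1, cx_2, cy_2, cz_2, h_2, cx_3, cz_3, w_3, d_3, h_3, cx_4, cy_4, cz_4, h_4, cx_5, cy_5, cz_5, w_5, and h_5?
cx_1 = 1.5; cy_1 = 9; cz_1 = 11; w_1 = 3.5; h_1 = 3; cx_2 = 12.5; cy_2 = 8.5; cz_2 = 3.5; h_2 = 7; cx_3 = 3; cz_3 = 6; w_3 = 5; d_3 = 4.5; h_3 = 4; cx_4 = 2; cy_4 = 5.5; cz_4 = 3.5; h_4 = 5.5; cx_5 = 2.5; cy_5 = 0.5; cz_5 = 0.5; w_5 = 5; h_5 = 3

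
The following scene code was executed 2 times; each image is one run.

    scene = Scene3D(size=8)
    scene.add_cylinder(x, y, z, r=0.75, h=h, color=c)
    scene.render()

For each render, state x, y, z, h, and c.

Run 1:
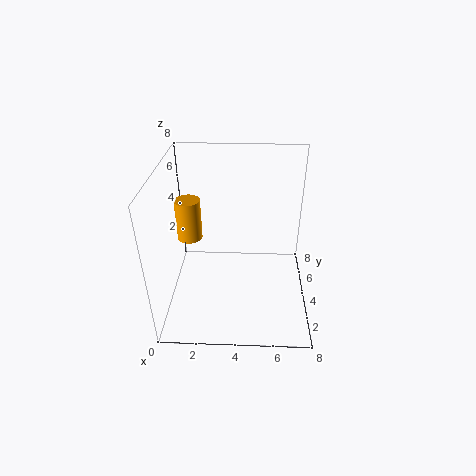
x = 1
y = 5.5
z = 3
h = 2.5
c = 'orange'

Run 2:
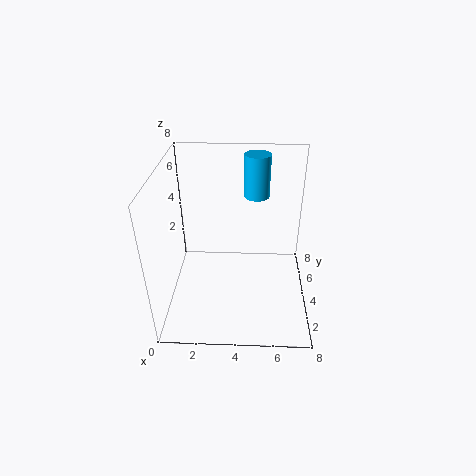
x = 5
y = 6.25
z = 5.5
h = 2.5
c = 'deepskyblue'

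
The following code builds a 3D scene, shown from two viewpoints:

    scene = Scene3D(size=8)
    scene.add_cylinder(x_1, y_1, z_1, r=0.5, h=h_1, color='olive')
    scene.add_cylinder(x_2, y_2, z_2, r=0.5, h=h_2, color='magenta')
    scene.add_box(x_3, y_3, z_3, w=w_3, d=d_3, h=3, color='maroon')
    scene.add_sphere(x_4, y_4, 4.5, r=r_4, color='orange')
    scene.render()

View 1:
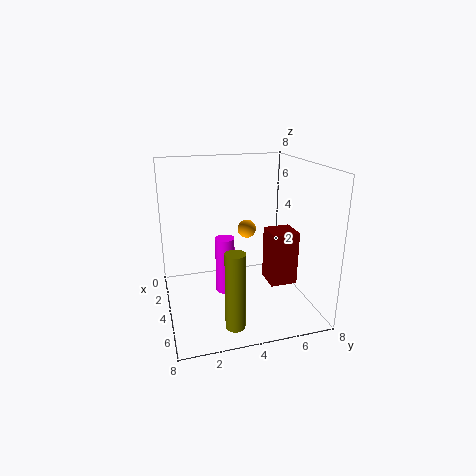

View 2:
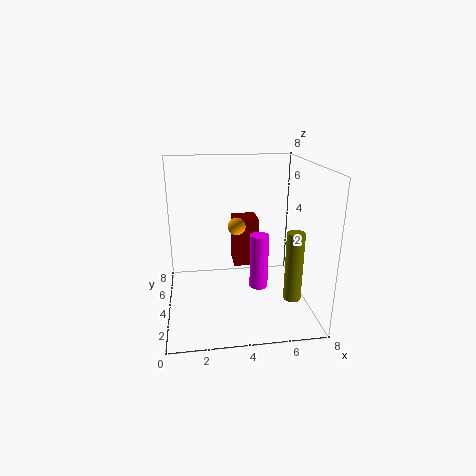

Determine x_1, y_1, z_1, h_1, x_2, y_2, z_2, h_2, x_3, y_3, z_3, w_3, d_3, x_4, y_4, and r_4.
x_1 = 7
y_1 = 3
z_1 = 0.5
h_1 = 4
x_2 = 5
y_2 = 3
z_2 = 1.5
h_2 = 3
x_3 = 4
y_3 = 5.5
z_3 = 1.5
w_3 = 1.5
d_3 = 1.5
x_4 = 4
y_4 = 4.5
r_4 = 0.5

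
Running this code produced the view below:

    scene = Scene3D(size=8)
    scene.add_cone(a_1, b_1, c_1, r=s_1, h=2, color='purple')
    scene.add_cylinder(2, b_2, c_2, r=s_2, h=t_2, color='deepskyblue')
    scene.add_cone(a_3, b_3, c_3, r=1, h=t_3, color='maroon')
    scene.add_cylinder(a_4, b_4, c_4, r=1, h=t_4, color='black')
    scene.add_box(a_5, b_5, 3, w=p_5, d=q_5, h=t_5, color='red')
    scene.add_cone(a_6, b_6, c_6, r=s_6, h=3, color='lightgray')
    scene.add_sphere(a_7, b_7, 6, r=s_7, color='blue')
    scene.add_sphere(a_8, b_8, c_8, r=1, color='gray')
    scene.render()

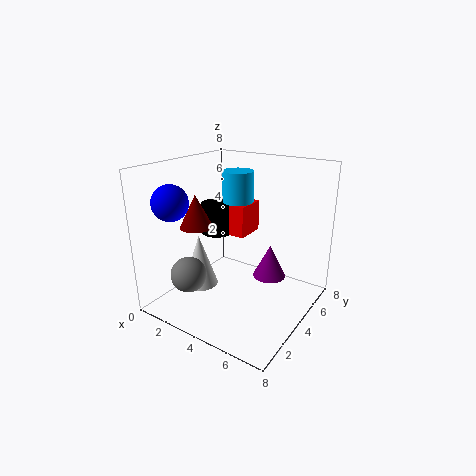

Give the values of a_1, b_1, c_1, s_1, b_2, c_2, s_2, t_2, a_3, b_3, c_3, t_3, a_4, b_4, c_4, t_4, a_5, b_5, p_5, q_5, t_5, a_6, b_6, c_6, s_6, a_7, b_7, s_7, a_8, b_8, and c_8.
a_1 = 5, b_1 = 6, c_1 = 1, s_1 = 1, b_2 = 7, c_2 = 4, s_2 = 1, t_2 = 3, a_3 = 1, b_3 = 4, c_3 = 4, t_3 = 2, a_4 = 1, b_4 = 6, c_4 = 3, t_4 = 2, a_5 = 2, b_5 = 6, p_5 = 1, q_5 = 2, t_5 = 2, a_6 = 2, b_6 = 3, c_6 = 1, s_6 = 1, a_7 = 1, b_7 = 2, s_7 = 1, a_8 = 2, b_8 = 2, c_8 = 2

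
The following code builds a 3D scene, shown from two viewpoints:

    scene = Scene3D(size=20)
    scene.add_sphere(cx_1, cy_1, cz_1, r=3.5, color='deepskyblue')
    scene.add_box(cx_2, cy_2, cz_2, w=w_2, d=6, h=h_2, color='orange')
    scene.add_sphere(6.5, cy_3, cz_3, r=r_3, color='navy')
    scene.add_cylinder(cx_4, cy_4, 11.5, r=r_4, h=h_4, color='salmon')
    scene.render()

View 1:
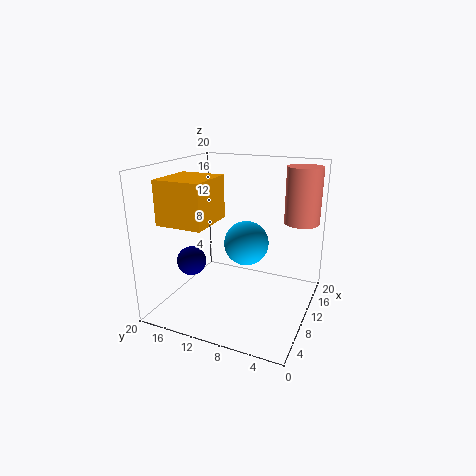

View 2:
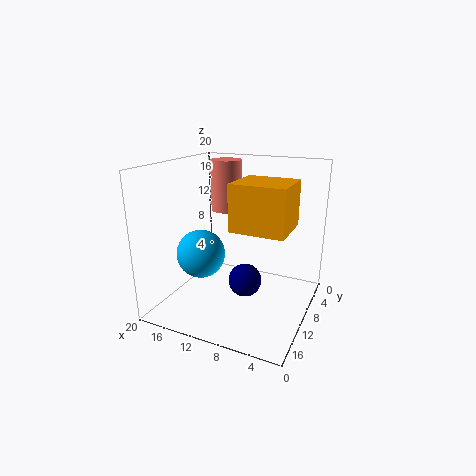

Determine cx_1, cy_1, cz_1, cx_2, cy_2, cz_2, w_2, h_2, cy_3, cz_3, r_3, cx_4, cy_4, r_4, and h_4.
cx_1 = 15.5, cy_1 = 11, cz_1 = 7, cx_2 = 1.5, cy_2 = 11, cz_2 = 13.5, w_2 = 6.5, h_2 = 5.5, cy_3 = 15.5, cz_3 = 7, r_3 = 2, cx_4 = 15.5, cy_4 = 2.5, r_4 = 2.5, h_4 = 8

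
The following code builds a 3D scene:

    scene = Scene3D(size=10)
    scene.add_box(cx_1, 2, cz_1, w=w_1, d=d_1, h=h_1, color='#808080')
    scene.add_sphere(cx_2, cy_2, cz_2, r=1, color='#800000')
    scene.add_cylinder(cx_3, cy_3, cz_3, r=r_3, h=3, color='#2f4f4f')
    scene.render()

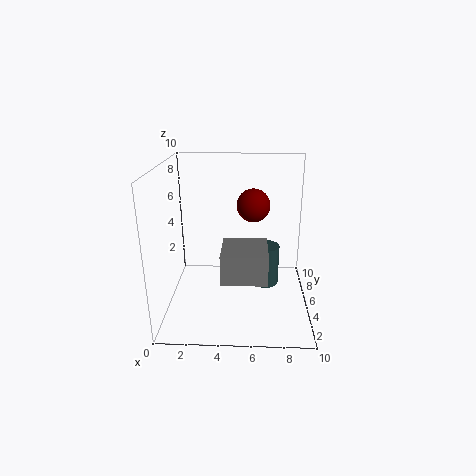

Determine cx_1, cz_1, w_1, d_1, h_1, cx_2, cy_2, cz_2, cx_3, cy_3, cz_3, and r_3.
cx_1 = 4, cz_1 = 3, w_1 = 3, d_1 = 3, h_1 = 2, cx_2 = 6, cy_2 = 3, cz_2 = 8, cx_3 = 7, cy_3 = 6, cz_3 = 1, r_3 = 1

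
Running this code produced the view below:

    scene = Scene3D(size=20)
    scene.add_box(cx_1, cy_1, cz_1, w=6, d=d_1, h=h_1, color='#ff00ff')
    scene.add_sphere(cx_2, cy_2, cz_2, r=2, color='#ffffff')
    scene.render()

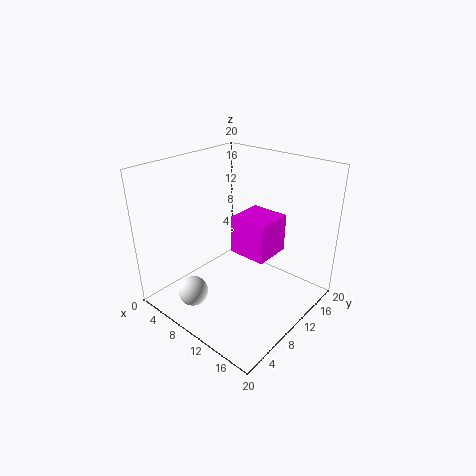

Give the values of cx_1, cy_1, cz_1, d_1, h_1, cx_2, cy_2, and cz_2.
cx_1 = 6; cy_1 = 13; cz_1 = 5; d_1 = 6; h_1 = 6; cx_2 = 8; cy_2 = 3; cz_2 = 4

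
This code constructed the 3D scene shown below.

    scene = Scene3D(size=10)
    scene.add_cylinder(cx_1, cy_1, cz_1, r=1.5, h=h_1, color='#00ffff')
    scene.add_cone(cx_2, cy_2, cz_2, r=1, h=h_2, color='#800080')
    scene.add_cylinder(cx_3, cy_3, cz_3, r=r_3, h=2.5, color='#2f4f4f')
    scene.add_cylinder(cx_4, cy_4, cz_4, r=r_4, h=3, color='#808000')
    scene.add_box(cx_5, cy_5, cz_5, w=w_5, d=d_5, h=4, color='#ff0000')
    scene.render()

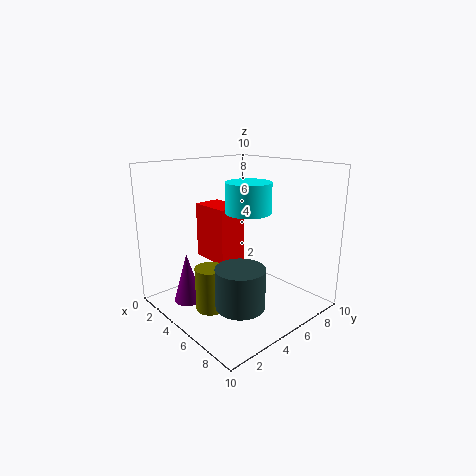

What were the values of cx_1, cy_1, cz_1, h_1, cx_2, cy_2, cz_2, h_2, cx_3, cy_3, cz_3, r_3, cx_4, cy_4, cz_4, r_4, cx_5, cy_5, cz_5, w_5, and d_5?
cx_1 = 6, cy_1 = 5, cz_1 = 7, h_1 = 2, cx_2 = 3, cy_2 = 2, cz_2 = 0.5, h_2 = 3.5, cx_3 = 8, cy_3 = 2.5, cz_3 = 2, r_3 = 1.5, cx_4 = 5, cy_4 = 2.5, cz_4 = 0.5, r_4 = 1, cx_5 = 1.5, cy_5 = 4, cz_5 = 3, w_5 = 3, d_5 = 2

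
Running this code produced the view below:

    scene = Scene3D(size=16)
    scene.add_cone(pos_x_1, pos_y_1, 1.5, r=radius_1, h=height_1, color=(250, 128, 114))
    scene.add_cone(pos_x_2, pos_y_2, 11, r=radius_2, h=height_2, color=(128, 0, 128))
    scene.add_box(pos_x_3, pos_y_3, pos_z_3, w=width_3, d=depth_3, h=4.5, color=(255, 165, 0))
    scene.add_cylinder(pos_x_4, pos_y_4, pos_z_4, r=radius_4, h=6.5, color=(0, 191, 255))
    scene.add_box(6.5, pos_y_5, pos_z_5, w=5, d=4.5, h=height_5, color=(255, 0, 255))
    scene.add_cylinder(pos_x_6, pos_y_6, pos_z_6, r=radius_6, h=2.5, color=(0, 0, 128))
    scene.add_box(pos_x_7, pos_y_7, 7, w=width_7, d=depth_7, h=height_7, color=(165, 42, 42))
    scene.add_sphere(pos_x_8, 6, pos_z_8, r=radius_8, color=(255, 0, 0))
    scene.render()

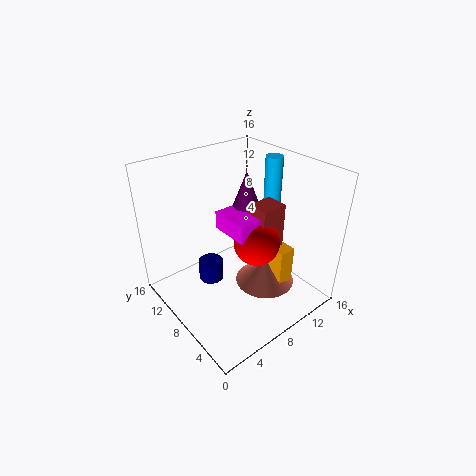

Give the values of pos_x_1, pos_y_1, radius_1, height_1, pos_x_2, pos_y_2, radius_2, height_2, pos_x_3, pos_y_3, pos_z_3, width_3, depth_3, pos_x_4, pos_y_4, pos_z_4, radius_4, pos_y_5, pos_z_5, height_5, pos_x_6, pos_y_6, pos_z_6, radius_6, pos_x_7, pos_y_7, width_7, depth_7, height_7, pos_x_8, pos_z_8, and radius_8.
pos_x_1 = 11, pos_y_1 = 6.5, radius_1 = 3.5, height_1 = 3, pos_x_2 = 10, pos_y_2 = 9, radius_2 = 1.5, height_2 = 4, pos_x_3 = 11, pos_y_3 = 4, pos_z_3 = 2, width_3 = 2, depth_3 = 2, pos_x_4 = 13.5, pos_y_4 = 8.5, pos_z_4 = 9.5, radius_4 = 1, pos_y_5 = 5.5, pos_z_5 = 9, height_5 = 2, pos_x_6 = 6.5, pos_y_6 = 11.5, pos_z_6 = 1, radius_6 = 1.5, pos_x_7 = 9, pos_y_7 = 5, width_7 = 3, depth_7 = 2.5, height_7 = 5, pos_x_8 = 9, pos_z_8 = 8, radius_8 = 2.5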